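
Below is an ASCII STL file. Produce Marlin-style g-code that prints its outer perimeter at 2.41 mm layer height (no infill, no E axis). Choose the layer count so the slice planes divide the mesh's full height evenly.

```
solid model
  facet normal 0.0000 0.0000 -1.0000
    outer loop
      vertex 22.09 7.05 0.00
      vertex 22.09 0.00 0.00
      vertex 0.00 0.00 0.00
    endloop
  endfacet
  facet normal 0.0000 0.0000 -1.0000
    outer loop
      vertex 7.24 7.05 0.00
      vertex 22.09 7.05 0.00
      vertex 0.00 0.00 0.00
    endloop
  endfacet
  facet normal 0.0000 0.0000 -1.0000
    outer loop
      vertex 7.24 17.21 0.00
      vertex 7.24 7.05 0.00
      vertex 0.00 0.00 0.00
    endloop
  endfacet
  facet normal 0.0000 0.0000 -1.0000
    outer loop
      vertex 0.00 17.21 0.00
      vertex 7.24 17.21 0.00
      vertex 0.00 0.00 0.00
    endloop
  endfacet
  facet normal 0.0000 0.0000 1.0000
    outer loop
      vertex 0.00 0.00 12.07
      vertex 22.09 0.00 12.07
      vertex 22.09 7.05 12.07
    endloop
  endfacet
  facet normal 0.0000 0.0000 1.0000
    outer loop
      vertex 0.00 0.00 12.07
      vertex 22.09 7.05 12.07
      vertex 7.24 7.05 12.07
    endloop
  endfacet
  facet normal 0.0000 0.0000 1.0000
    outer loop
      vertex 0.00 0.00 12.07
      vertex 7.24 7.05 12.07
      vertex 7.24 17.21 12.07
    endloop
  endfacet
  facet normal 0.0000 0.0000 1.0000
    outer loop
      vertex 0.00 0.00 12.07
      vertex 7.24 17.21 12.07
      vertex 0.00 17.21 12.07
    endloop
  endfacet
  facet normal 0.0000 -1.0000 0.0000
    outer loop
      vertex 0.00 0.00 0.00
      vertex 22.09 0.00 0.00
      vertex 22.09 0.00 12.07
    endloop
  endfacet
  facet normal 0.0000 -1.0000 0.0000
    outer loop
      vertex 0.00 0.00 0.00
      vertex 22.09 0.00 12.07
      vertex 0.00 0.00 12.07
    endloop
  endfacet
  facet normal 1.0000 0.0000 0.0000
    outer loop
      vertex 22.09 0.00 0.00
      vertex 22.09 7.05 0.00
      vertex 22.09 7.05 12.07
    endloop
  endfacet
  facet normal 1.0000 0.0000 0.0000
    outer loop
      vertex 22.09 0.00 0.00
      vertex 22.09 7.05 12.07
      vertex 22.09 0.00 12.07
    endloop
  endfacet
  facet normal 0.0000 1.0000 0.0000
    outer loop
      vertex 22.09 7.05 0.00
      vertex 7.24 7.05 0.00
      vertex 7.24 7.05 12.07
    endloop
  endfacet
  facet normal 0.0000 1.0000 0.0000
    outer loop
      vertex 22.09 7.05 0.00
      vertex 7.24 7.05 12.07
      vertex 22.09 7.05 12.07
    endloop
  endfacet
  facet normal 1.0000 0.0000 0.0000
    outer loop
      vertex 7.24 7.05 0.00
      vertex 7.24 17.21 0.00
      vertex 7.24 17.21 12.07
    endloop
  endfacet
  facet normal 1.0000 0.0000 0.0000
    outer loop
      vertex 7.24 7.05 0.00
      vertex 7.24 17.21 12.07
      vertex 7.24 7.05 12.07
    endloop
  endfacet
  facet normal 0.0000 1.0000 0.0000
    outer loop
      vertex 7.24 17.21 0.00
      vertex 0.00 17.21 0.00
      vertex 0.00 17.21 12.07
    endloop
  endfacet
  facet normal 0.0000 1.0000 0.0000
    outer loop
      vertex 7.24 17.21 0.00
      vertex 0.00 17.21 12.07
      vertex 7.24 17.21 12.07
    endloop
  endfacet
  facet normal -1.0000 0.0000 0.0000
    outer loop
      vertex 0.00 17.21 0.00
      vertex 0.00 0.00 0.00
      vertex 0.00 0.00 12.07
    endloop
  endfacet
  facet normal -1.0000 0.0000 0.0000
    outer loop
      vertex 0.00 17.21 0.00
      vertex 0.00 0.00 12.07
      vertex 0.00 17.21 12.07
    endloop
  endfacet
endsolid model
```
; perimeter-only toolpath
G21 ; units = mm
G90 ; absolute positioning
G28 ; home
; layer 1
G0 Z2.41
G0 X0.00 Y0.00
G1 X22.09 Y0.00
G1 X22.09 Y7.05
G1 X7.24 Y7.05
G1 X7.24 Y17.21
G1 X0.00 Y17.21
G1 X0.00 Y0.00
; layer 2
G0 Z4.83
G0 X0.00 Y0.00
G1 X22.09 Y0.00
G1 X22.09 Y7.05
G1 X7.24 Y7.05
G1 X7.24 Y17.21
G1 X0.00 Y17.21
G1 X0.00 Y0.00
; layer 3
G0 Z7.24
G0 X0.00 Y0.00
G1 X22.09 Y0.00
G1 X22.09 Y7.05
G1 X7.24 Y7.05
G1 X7.24 Y17.21
G1 X0.00 Y17.21
G1 X0.00 Y0.00
; layer 4
G0 Z9.66
G0 X0.00 Y0.00
G1 X22.09 Y0.00
G1 X22.09 Y7.05
G1 X7.24 Y7.05
G1 X7.24 Y17.21
G1 X0.00 Y17.21
G1 X0.00 Y0.00
; layer 5
G0 Z12.07
G0 X0.00 Y0.00
G1 X22.09 Y0.00
G1 X22.09 Y7.05
G1 X7.24 Y7.05
G1 X7.24 Y17.21
G1 X0.00 Y17.21
G1 X0.00 Y0.00
M2 ; end

The solid is an L-shaped prism: outer 22.1 × 17.2 mm, arm thicknesses ≈ 7.05 mm (horizontal) and 7.24 mm (vertical), extruded 12.1 mm in z. Slicing at Δz = 2.41 mm — 5 equal slices spanning the solid's height, so layer i sits at z = i·h/5 — gives 5 non-empty perimeters. Each is a 6-segment closed polygon; G0 lifts to the layer z and rapids to the start vertex, then G1 traces the edges.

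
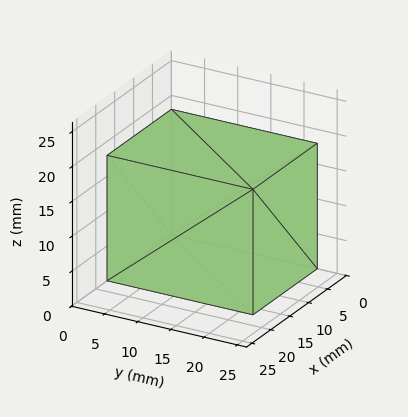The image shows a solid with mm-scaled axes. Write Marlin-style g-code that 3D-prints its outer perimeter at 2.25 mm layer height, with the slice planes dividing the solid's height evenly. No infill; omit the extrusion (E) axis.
Reading the render: the shape is a rectangular box, roughly 17 × 22 mm footprint and 18 mm tall (dimensions read to the nearest mm from the axis ticks). For the g-code, the solid's height is divided into equal slices at the stated Δz and each level perimeter traced with G1 moves after a G0 lift.

; perimeter-only toolpath
G21 ; units = mm
G90 ; absolute positioning
G28 ; home
; layer 1
G0 Z2.25
G0 X0.00 Y0.00
G1 X17.00 Y0.00
G1 X17.00 Y22.00
G1 X0.00 Y22.00
G1 X0.00 Y0.00
; layer 2
G0 Z4.50
G0 X0.00 Y0.00
G1 X17.00 Y0.00
G1 X17.00 Y22.00
G1 X0.00 Y22.00
G1 X0.00 Y0.00
; layer 3
G0 Z6.75
G0 X0.00 Y0.00
G1 X17.00 Y0.00
G1 X17.00 Y22.00
G1 X0.00 Y22.00
G1 X0.00 Y0.00
; layer 4
G0 Z9.00
G0 X0.00 Y0.00
G1 X17.00 Y0.00
G1 X17.00 Y22.00
G1 X0.00 Y22.00
G1 X0.00 Y0.00
; layer 5
G0 Z11.25
G0 X0.00 Y0.00
G1 X17.00 Y0.00
G1 X17.00 Y22.00
G1 X0.00 Y22.00
G1 X0.00 Y0.00
; layer 6
G0 Z13.50
G0 X0.00 Y0.00
G1 X17.00 Y0.00
G1 X17.00 Y22.00
G1 X0.00 Y22.00
G1 X0.00 Y0.00
; layer 7
G0 Z15.75
G0 X0.00 Y0.00
G1 X17.00 Y0.00
G1 X17.00 Y22.00
G1 X0.00 Y22.00
G1 X0.00 Y0.00
; layer 8
G0 Z18.00
G0 X0.00 Y0.00
G1 X17.00 Y0.00
G1 X17.00 Y22.00
G1 X0.00 Y22.00
G1 X0.00 Y0.00
M2 ; end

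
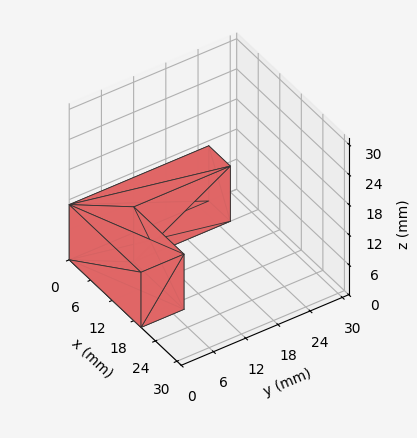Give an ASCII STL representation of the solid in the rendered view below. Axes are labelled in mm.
Reading the render: the shape is an L-shaped prism: outer 20 × 26 mm, arm thicknesses ≈ 8 mm (horizontal) and 6 mm (vertical), extruded 11 mm in z (dimensions read to the nearest mm from the axis ticks). For the STL, each face is triangulated and given an outward normal.

solid part
  facet normal 0.0000 0.0000 -1.0000
    outer loop
      vertex 20.0 8.0 0.0
      vertex 20.0 0.0 0.0
      vertex 0.0 0.0 0.0
    endloop
  endfacet
  facet normal 0.0000 0.0000 -1.0000
    outer loop
      vertex 6.0 8.0 0.0
      vertex 20.0 8.0 0.0
      vertex 0.0 0.0 0.0
    endloop
  endfacet
  facet normal 0.0000 0.0000 -1.0000
    outer loop
      vertex 6.0 26.0 0.0
      vertex 6.0 8.0 0.0
      vertex 0.0 0.0 0.0
    endloop
  endfacet
  facet normal 0.0000 0.0000 -1.0000
    outer loop
      vertex 0.0 26.0 0.0
      vertex 6.0 26.0 0.0
      vertex 0.0 0.0 0.0
    endloop
  endfacet
  facet normal 0.0000 0.0000 1.0000
    outer loop
      vertex 0.0 0.0 11.0
      vertex 20.0 0.0 11.0
      vertex 20.0 8.0 11.0
    endloop
  endfacet
  facet normal 0.0000 0.0000 1.0000
    outer loop
      vertex 0.0 0.0 11.0
      vertex 20.0 8.0 11.0
      vertex 6.0 8.0 11.0
    endloop
  endfacet
  facet normal 0.0000 0.0000 1.0000
    outer loop
      vertex 0.0 0.0 11.0
      vertex 6.0 8.0 11.0
      vertex 6.0 26.0 11.0
    endloop
  endfacet
  facet normal 0.0000 0.0000 1.0000
    outer loop
      vertex 0.0 0.0 11.0
      vertex 6.0 26.0 11.0
      vertex 0.0 26.0 11.0
    endloop
  endfacet
  facet normal 0.0000 -1.0000 0.0000
    outer loop
      vertex 0.0 0.0 0.0
      vertex 20.0 0.0 0.0
      vertex 20.0 0.0 11.0
    endloop
  endfacet
  facet normal 0.0000 -1.0000 0.0000
    outer loop
      vertex 0.0 0.0 0.0
      vertex 20.0 0.0 11.0
      vertex 0.0 0.0 11.0
    endloop
  endfacet
  facet normal 1.0000 0.0000 0.0000
    outer loop
      vertex 20.0 0.0 0.0
      vertex 20.0 8.0 0.0
      vertex 20.0 8.0 11.0
    endloop
  endfacet
  facet normal 1.0000 0.0000 0.0000
    outer loop
      vertex 20.0 0.0 0.0
      vertex 20.0 8.0 11.0
      vertex 20.0 0.0 11.0
    endloop
  endfacet
  facet normal 0.0000 1.0000 0.0000
    outer loop
      vertex 20.0 8.0 0.0
      vertex 6.0 8.0 0.0
      vertex 6.0 8.0 11.0
    endloop
  endfacet
  facet normal 0.0000 1.0000 0.0000
    outer loop
      vertex 20.0 8.0 0.0
      vertex 6.0 8.0 11.0
      vertex 20.0 8.0 11.0
    endloop
  endfacet
  facet normal 1.0000 0.0000 0.0000
    outer loop
      vertex 6.0 8.0 0.0
      vertex 6.0 26.0 0.0
      vertex 6.0 26.0 11.0
    endloop
  endfacet
  facet normal 1.0000 0.0000 0.0000
    outer loop
      vertex 6.0 8.0 0.0
      vertex 6.0 26.0 11.0
      vertex 6.0 8.0 11.0
    endloop
  endfacet
  facet normal 0.0000 1.0000 0.0000
    outer loop
      vertex 6.0 26.0 0.0
      vertex 0.0 26.0 0.0
      vertex 0.0 26.0 11.0
    endloop
  endfacet
  facet normal 0.0000 1.0000 0.0000
    outer loop
      vertex 6.0 26.0 0.0
      vertex 0.0 26.0 11.0
      vertex 6.0 26.0 11.0
    endloop
  endfacet
  facet normal -1.0000 0.0000 0.0000
    outer loop
      vertex 0.0 26.0 0.0
      vertex 0.0 0.0 0.0
      vertex 0.0 0.0 11.0
    endloop
  endfacet
  facet normal -1.0000 0.0000 0.0000
    outer loop
      vertex 0.0 26.0 0.0
      vertex 0.0 0.0 11.0
      vertex 0.0 26.0 11.0
    endloop
  endfacet
endsolid part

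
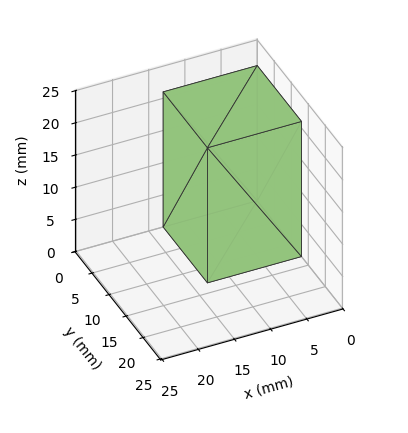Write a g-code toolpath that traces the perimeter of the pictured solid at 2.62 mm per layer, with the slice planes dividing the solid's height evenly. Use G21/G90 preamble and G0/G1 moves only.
Reading the render: the shape is a rectangular box, roughly 13 × 13 mm footprint and 21 mm tall (dimensions read to the nearest mm from the axis ticks). For the g-code, the solid's height is divided into equal slices at the stated Δz and each level perimeter traced with G1 moves after a G0 lift.

; perimeter-only toolpath
G21 ; units = mm
G90 ; absolute positioning
G28 ; home
; layer 1
G0 Z2.62
G0 X0.00 Y0.00
G1 X13.00 Y0.00
G1 X13.00 Y13.00
G1 X0.00 Y13.00
G1 X0.00 Y0.00
; layer 2
G0 Z5.25
G0 X0.00 Y0.00
G1 X13.00 Y0.00
G1 X13.00 Y13.00
G1 X0.00 Y13.00
G1 X0.00 Y0.00
; layer 3
G0 Z7.88
G0 X0.00 Y0.00
G1 X13.00 Y0.00
G1 X13.00 Y13.00
G1 X0.00 Y13.00
G1 X0.00 Y0.00
; layer 4
G0 Z10.50
G0 X0.00 Y0.00
G1 X13.00 Y0.00
G1 X13.00 Y13.00
G1 X0.00 Y13.00
G1 X0.00 Y0.00
; layer 5
G0 Z13.12
G0 X0.00 Y0.00
G1 X13.00 Y0.00
G1 X13.00 Y13.00
G1 X0.00 Y13.00
G1 X0.00 Y0.00
; layer 6
G0 Z15.75
G0 X0.00 Y0.00
G1 X13.00 Y0.00
G1 X13.00 Y13.00
G1 X0.00 Y13.00
G1 X0.00 Y0.00
; layer 7
G0 Z18.38
G0 X0.00 Y0.00
G1 X13.00 Y0.00
G1 X13.00 Y13.00
G1 X0.00 Y13.00
G1 X0.00 Y0.00
; layer 8
G0 Z21.00
G0 X0.00 Y0.00
G1 X13.00 Y0.00
G1 X13.00 Y13.00
G1 X0.00 Y13.00
G1 X0.00 Y0.00
M2 ; end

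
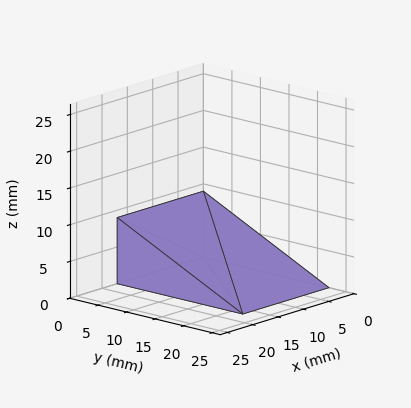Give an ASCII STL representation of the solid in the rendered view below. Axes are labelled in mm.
Reading the render: the shape is a wedge (ramp): 17 × 22 mm base, rising to 9 mm along the y=0 edge and sloping linearly to z=0 at y=22 (dimensions read to the nearest mm from the axis ticks). For the STL, each face is triangulated and given an outward normal.

solid part
  facet normal 0.0000 0.0000 -1.0000
    outer loop
      vertex 17.00 22.00 0.00
      vertex 17.00 0.00 0.00
      vertex 0.00 0.00 0.00
    endloop
  endfacet
  facet normal 0.0000 0.0000 -1.0000
    outer loop
      vertex 0.00 22.00 0.00
      vertex 17.00 22.00 0.00
      vertex 0.00 0.00 0.00
    endloop
  endfacet
  facet normal 0.0000 -1.0000 0.0000
    outer loop
      vertex 0.00 0.00 0.00
      vertex 17.00 0.00 0.00
      vertex 17.00 0.00 9.00
    endloop
  endfacet
  facet normal 0.0000 -1.0000 0.0000
    outer loop
      vertex 0.00 0.00 0.00
      vertex 17.00 0.00 9.00
      vertex 0.00 0.00 9.00
    endloop
  endfacet
  facet normal 0.0000 0.3786 0.9255
    outer loop
      vertex 0.00 0.00 9.00
      vertex 17.00 0.00 9.00
      vertex 17.00 22.00 0.00
    endloop
  endfacet
  facet normal 0.0000 0.3786 0.9255
    outer loop
      vertex 0.00 0.00 9.00
      vertex 17.00 22.00 0.00
      vertex 0.00 22.00 0.00
    endloop
  endfacet
  facet normal -1.0000 0.0000 0.0000
    outer loop
      vertex 0.00 0.00 9.00
      vertex 0.00 22.00 0.00
      vertex 0.00 0.00 0.00
    endloop
  endfacet
  facet normal 1.0000 0.0000 0.0000
    outer loop
      vertex 17.00 0.00 0.00
      vertex 17.00 22.00 0.00
      vertex 17.00 0.00 9.00
    endloop
  endfacet
endsolid part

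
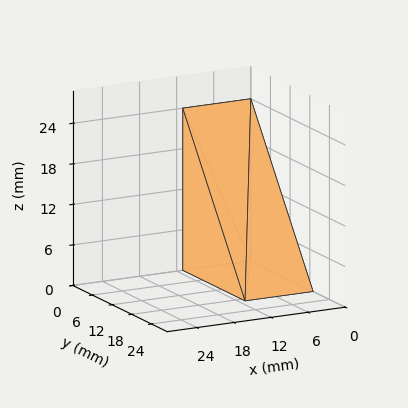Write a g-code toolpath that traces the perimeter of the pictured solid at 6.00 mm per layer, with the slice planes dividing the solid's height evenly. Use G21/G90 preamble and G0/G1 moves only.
Reading the render: the shape is a wedge (ramp): 11 × 19 mm base, rising to 24 mm along the y=0 edge and sloping linearly to z=0 at y=19 (dimensions read to the nearest mm from the axis ticks). For the g-code, the solid's height is divided into equal slices at the stated Δz and each level perimeter traced with G1 moves after a G0 lift.

; perimeter-only toolpath
G21 ; units = mm
G90 ; absolute positioning
G28 ; home
; layer 1
G0 Z6.00
G0 X0.00 Y0.00
G1 X11.00 Y0.00
G1 X11.00 Y14.25
G1 X0.00 Y14.25
G1 X0.00 Y0.00
; layer 2
G0 Z12.00
G0 X0.00 Y0.00
G1 X11.00 Y0.00
G1 X11.00 Y9.50
G1 X0.00 Y9.50
G1 X0.00 Y0.00
; layer 3
G0 Z18.00
G0 X0.00 Y0.00
G1 X11.00 Y0.00
G1 X11.00 Y4.75
G1 X0.00 Y4.75
G1 X0.00 Y0.00
M2 ; end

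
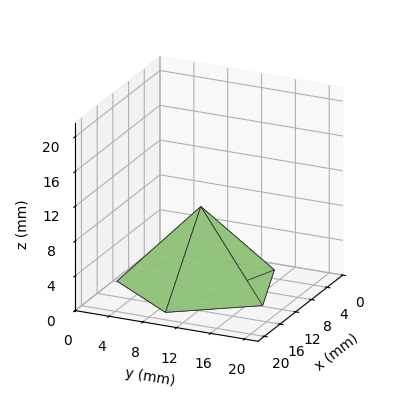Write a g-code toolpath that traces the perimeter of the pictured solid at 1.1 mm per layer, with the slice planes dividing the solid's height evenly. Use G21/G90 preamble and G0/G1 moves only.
Reading the render: the shape is a regular 5-sided pyramid, base circumscribed radius ≈ 9 mm, apex at z ≈ 9 mm (dimensions read to the nearest mm from the axis ticks). For the g-code, the solid's height is divided into equal slices at the stated Δz and each level perimeter traced with G1 moves after a G0 lift.

; perimeter-only toolpath
G21 ; units = mm
G90 ; absolute positioning
G28 ; home
; layer 1
G0 Z1.1
G0 X16.9 Y9.0
G1 X11.5 Y16.5
G1 X2.6 Y13.6
G1 X2.6 Y4.4
G1 X11.5 Y1.5
G1 X16.9 Y9.0
; layer 2
G0 Z2.2
G0 X15.8 Y9.0
G1 X11.1 Y15.5
G1 X3.5 Y13.0
G1 X3.5 Y5.0
G1 X11.1 Y2.5
G1 X15.8 Y9.0
; layer 3
G0 Z3.4
G0 X14.6 Y9.0
G1 X10.8 Y14.4
G1 X4.4 Y12.3
G1 X4.4 Y5.7
G1 X10.8 Y3.6
G1 X14.6 Y9.0
; layer 4
G0 Z4.5
G0 X13.5 Y9.0
G1 X10.4 Y13.3
G1 X5.3 Y11.7
G1 X5.3 Y6.3
G1 X10.4 Y4.7
G1 X13.5 Y9.0
; layer 5
G0 Z5.6
G0 X12.4 Y9.0
G1 X10.1 Y12.2
G1 X6.3 Y11.0
G1 X6.3 Y7.0
G1 X10.1 Y5.8
G1 X12.4 Y9.0
; layer 6
G0 Z6.8
G0 X11.2 Y9.0
G1 X9.7 Y11.2
G1 X7.2 Y10.3
G1 X7.2 Y7.7
G1 X9.7 Y6.8
G1 X11.2 Y9.0
; layer 7
G0 Z7.9
G0 X10.1 Y9.0
G1 X9.3 Y10.1
G1 X8.1 Y9.7
G1 X8.1 Y8.3
G1 X9.3 Y7.9
G1 X10.1 Y9.0
M2 ; end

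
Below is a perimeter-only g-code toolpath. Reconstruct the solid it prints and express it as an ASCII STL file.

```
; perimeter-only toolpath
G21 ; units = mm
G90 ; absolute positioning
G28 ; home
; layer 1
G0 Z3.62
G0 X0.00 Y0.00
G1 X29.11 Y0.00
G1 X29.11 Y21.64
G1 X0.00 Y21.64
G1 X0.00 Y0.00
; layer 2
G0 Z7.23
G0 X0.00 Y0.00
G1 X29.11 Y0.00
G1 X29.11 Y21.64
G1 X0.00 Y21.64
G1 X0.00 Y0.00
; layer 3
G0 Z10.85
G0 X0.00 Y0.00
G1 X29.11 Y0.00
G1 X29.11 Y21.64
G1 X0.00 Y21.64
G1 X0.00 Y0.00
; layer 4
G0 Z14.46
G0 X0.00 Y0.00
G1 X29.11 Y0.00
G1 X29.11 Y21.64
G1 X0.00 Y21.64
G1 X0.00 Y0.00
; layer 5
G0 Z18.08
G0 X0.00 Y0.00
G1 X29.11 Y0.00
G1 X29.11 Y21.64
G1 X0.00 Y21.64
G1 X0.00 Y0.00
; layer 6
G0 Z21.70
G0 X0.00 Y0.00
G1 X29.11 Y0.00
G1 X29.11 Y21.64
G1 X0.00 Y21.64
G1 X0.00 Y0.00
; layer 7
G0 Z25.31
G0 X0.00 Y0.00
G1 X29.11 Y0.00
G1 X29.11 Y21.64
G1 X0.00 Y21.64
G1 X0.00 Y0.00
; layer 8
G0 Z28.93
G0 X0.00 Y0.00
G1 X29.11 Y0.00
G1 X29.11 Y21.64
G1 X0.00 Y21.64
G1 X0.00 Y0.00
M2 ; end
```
solid part
  facet normal 0.0000 0.0000 -1.0000
    outer loop
      vertex 29.11 21.64 0.00
      vertex 29.11 0.00 0.00
      vertex 0.00 0.00 0.00
    endloop
  endfacet
  facet normal 0.0000 0.0000 -1.0000
    outer loop
      vertex 0.00 21.64 0.00
      vertex 29.11 21.64 0.00
      vertex 0.00 0.00 0.00
    endloop
  endfacet
  facet normal 0.0000 0.0000 1.0000
    outer loop
      vertex 0.00 0.00 28.93
      vertex 29.11 0.00 28.93
      vertex 29.11 21.64 28.93
    endloop
  endfacet
  facet normal 0.0000 0.0000 1.0000
    outer loop
      vertex 0.00 0.00 28.93
      vertex 29.11 21.64 28.93
      vertex 0.00 21.64 28.93
    endloop
  endfacet
  facet normal 0.0000 -1.0000 0.0000
    outer loop
      vertex 0.00 0.00 0.00
      vertex 29.11 0.00 0.00
      vertex 29.11 0.00 28.93
    endloop
  endfacet
  facet normal 0.0000 -1.0000 0.0000
    outer loop
      vertex 0.00 0.00 0.00
      vertex 29.11 0.00 28.93
      vertex 0.00 0.00 28.93
    endloop
  endfacet
  facet normal 0.0000 1.0000 0.0000
    outer loop
      vertex 29.11 21.64 28.93
      vertex 29.11 21.64 0.00
      vertex 0.00 21.64 0.00
    endloop
  endfacet
  facet normal 0.0000 1.0000 0.0000
    outer loop
      vertex 0.00 21.64 28.93
      vertex 29.11 21.64 28.93
      vertex 0.00 21.64 0.00
    endloop
  endfacet
  facet normal -1.0000 0.0000 0.0000
    outer loop
      vertex 0.00 21.64 28.93
      vertex 0.00 21.64 0.00
      vertex 0.00 0.00 0.00
    endloop
  endfacet
  facet normal -1.0000 0.0000 0.0000
    outer loop
      vertex 0.00 0.00 28.93
      vertex 0.00 21.64 28.93
      vertex 0.00 0.00 0.00
    endloop
  endfacet
  facet normal 1.0000 0.0000 0.0000
    outer loop
      vertex 29.11 0.00 0.00
      vertex 29.11 21.64 0.00
      vertex 29.11 21.64 28.93
    endloop
  endfacet
  facet normal 1.0000 0.0000 0.0000
    outer loop
      vertex 29.11 0.00 0.00
      vertex 29.11 21.64 28.93
      vertex 29.11 0.00 28.93
    endloop
  endfacet
endsolid part

The G0 Z moves step by Δz≈3.62 mm. Every layer's G1 loop is the same polygon, so the solid is a straight extrusion of it from z=0 to z≈28.9. Closing with flat bottom and top caps and triangulating gives 12 facets — a rectangular box, roughly 29.1 × 21.6 mm footprint and 28.9 mm tall.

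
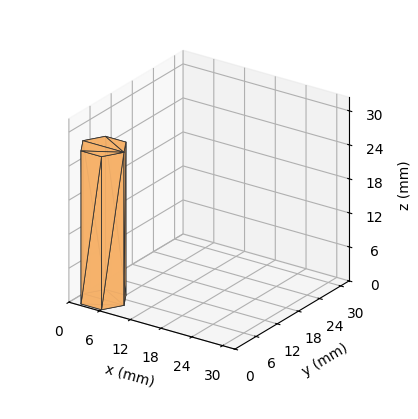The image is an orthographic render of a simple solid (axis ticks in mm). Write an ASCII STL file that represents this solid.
Reading the render: the shape is a regular 6-sided prism (a cylinder approximated with 6 flat sides), circumscribed radius ≈ 4 mm, height ≈ 27 mm (dimensions read to the nearest mm from the axis ticks). For the STL, each face is triangulated and given an outward normal.

solid part
  facet normal 0.0000 0.0000 -1.0000
    outer loop
      vertex 2.00 7.46 0.00
      vertex 6.00 7.46 0.00
      vertex 8.00 4.00 0.00
    endloop
  endfacet
  facet normal 0.0000 0.0000 -1.0000
    outer loop
      vertex 0.00 4.00 0.00
      vertex 2.00 7.46 0.00
      vertex 8.00 4.00 0.00
    endloop
  endfacet
  facet normal 0.0000 0.0000 -1.0000
    outer loop
      vertex 2.00 0.54 0.00
      vertex 0.00 4.00 0.00
      vertex 8.00 4.00 0.00
    endloop
  endfacet
  facet normal 0.0000 0.0000 -1.0000
    outer loop
      vertex 6.00 0.54 0.00
      vertex 2.00 0.54 0.00
      vertex 8.00 4.00 0.00
    endloop
  endfacet
  facet normal 0.0000 0.0000 1.0000
    outer loop
      vertex 8.00 4.00 27.00
      vertex 6.00 7.46 27.00
      vertex 2.00 7.46 27.00
    endloop
  endfacet
  facet normal 0.0000 0.0000 1.0000
    outer loop
      vertex 8.00 4.00 27.00
      vertex 2.00 7.46 27.00
      vertex 0.00 4.00 27.00
    endloop
  endfacet
  facet normal 0.0000 0.0000 1.0000
    outer loop
      vertex 8.00 4.00 27.00
      vertex 0.00 4.00 27.00
      vertex 2.00 0.54 27.00
    endloop
  endfacet
  facet normal 0.0000 0.0000 1.0000
    outer loop
      vertex 8.00 4.00 27.00
      vertex 2.00 0.54 27.00
      vertex 6.00 0.54 27.00
    endloop
  endfacet
  facet normal 0.8658 0.5004 0.0000
    outer loop
      vertex 8.00 4.00 0.00
      vertex 6.00 7.46 0.00
      vertex 6.00 7.46 27.00
    endloop
  endfacet
  facet normal 0.8658 0.5004 0.0000
    outer loop
      vertex 8.00 4.00 0.00
      vertex 6.00 7.46 27.00
      vertex 8.00 4.00 27.00
    endloop
  endfacet
  facet normal 0.0000 1.0000 0.0000
    outer loop
      vertex 6.00 7.46 0.00
      vertex 2.00 7.46 0.00
      vertex 2.00 7.46 27.00
    endloop
  endfacet
  facet normal 0.0000 1.0000 0.0000
    outer loop
      vertex 6.00 7.46 0.00
      vertex 2.00 7.46 27.00
      vertex 6.00 7.46 27.00
    endloop
  endfacet
  facet normal -0.8658 0.5004 0.0000
    outer loop
      vertex 2.00 7.46 0.00
      vertex 0.00 4.00 0.00
      vertex 0.00 4.00 27.00
    endloop
  endfacet
  facet normal -0.8658 0.5004 0.0000
    outer loop
      vertex 2.00 7.46 0.00
      vertex 0.00 4.00 27.00
      vertex 2.00 7.46 27.00
    endloop
  endfacet
  facet normal -0.8658 -0.5004 0.0000
    outer loop
      vertex 0.00 4.00 0.00
      vertex 2.00 0.54 0.00
      vertex 2.00 0.54 27.00
    endloop
  endfacet
  facet normal -0.8658 -0.5004 0.0000
    outer loop
      vertex 0.00 4.00 0.00
      vertex 2.00 0.54 27.00
      vertex 0.00 4.00 27.00
    endloop
  endfacet
  facet normal 0.0000 -1.0000 0.0000
    outer loop
      vertex 2.00 0.54 0.00
      vertex 6.00 0.54 0.00
      vertex 6.00 0.54 27.00
    endloop
  endfacet
  facet normal 0.0000 -1.0000 0.0000
    outer loop
      vertex 2.00 0.54 0.00
      vertex 6.00 0.54 27.00
      vertex 2.00 0.54 27.00
    endloop
  endfacet
  facet normal 0.8658 -0.5004 0.0000
    outer loop
      vertex 6.00 0.54 0.00
      vertex 8.00 4.00 0.00
      vertex 8.00 4.00 27.00
    endloop
  endfacet
  facet normal 0.8658 -0.5004 0.0000
    outer loop
      vertex 6.00 0.54 0.00
      vertex 8.00 4.00 27.00
      vertex 6.00 0.54 27.00
    endloop
  endfacet
endsolid part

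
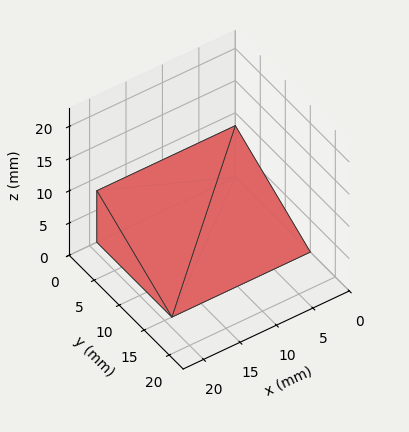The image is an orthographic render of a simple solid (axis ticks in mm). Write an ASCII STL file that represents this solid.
Reading the render: the shape is a wedge (ramp): 19 × 15 mm base, rising to 8 mm along the y=0 edge and sloping linearly to z=0 at y=15 (dimensions read to the nearest mm from the axis ticks). For the STL, each face is triangulated and given an outward normal.

solid part
  facet normal 0.0000 0.0000 -1.0000
    outer loop
      vertex 19.0 15.0 0.0
      vertex 19.0 0.0 0.0
      vertex 0.0 0.0 0.0
    endloop
  endfacet
  facet normal 0.0000 0.0000 -1.0000
    outer loop
      vertex 0.0 15.0 0.0
      vertex 19.0 15.0 0.0
      vertex 0.0 0.0 0.0
    endloop
  endfacet
  facet normal 0.0000 -1.0000 0.0000
    outer loop
      vertex 0.0 0.0 0.0
      vertex 19.0 0.0 0.0
      vertex 19.0 0.0 8.0
    endloop
  endfacet
  facet normal 0.0000 -1.0000 0.0000
    outer loop
      vertex 0.0 0.0 0.0
      vertex 19.0 0.0 8.0
      vertex 0.0 0.0 8.0
    endloop
  endfacet
  facet normal 0.0000 0.4706 0.8824
    outer loop
      vertex 0.0 0.0 8.0
      vertex 19.0 0.0 8.0
      vertex 19.0 15.0 0.0
    endloop
  endfacet
  facet normal 0.0000 0.4706 0.8824
    outer loop
      vertex 0.0 0.0 8.0
      vertex 19.0 15.0 0.0
      vertex 0.0 15.0 0.0
    endloop
  endfacet
  facet normal -1.0000 0.0000 0.0000
    outer loop
      vertex 0.0 0.0 8.0
      vertex 0.0 15.0 0.0
      vertex 0.0 0.0 0.0
    endloop
  endfacet
  facet normal 1.0000 0.0000 0.0000
    outer loop
      vertex 19.0 0.0 0.0
      vertex 19.0 15.0 0.0
      vertex 19.0 0.0 8.0
    endloop
  endfacet
endsolid part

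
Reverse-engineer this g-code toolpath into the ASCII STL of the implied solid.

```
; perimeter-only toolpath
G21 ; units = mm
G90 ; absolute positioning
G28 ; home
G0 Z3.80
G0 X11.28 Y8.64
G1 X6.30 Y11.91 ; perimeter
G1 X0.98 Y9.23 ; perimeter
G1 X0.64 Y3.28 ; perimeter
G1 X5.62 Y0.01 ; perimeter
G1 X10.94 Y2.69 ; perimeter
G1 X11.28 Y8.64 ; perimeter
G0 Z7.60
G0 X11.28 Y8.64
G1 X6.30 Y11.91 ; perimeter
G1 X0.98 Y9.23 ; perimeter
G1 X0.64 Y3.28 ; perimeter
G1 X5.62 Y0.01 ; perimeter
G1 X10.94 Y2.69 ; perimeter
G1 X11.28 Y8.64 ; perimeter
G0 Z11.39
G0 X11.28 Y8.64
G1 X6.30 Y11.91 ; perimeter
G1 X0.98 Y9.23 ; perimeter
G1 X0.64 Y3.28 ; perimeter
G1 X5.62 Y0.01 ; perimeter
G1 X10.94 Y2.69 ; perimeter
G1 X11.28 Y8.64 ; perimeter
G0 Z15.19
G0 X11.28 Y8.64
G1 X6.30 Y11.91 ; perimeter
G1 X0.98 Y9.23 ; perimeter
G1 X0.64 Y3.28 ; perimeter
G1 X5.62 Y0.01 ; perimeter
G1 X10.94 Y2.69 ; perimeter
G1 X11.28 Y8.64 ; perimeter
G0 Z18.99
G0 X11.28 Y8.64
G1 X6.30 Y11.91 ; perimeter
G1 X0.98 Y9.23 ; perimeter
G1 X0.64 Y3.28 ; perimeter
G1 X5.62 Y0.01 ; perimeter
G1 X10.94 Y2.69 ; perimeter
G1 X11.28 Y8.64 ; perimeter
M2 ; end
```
solid part
  facet normal 0.0000 0.0000 -1.0000
    outer loop
      vertex 0.98 9.23 0.00
      vertex 6.30 11.91 0.00
      vertex 11.28 8.64 0.00
    endloop
  endfacet
  facet normal 0.0000 0.0000 -1.0000
    outer loop
      vertex 0.64 3.28 0.00
      vertex 0.98 9.23 0.00
      vertex 11.28 8.64 0.00
    endloop
  endfacet
  facet normal 0.0000 0.0000 -1.0000
    outer loop
      vertex 5.62 0.01 0.00
      vertex 0.64 3.28 0.00
      vertex 11.28 8.64 0.00
    endloop
  endfacet
  facet normal 0.0000 0.0000 -1.0000
    outer loop
      vertex 10.94 2.69 0.00
      vertex 5.62 0.01 0.00
      vertex 11.28 8.64 0.00
    endloop
  endfacet
  facet normal 0.0000 0.0000 1.0000
    outer loop
      vertex 11.28 8.64 18.99
      vertex 6.30 11.91 18.99
      vertex 0.98 9.23 18.99
    endloop
  endfacet
  facet normal 0.0000 0.0000 1.0000
    outer loop
      vertex 11.28 8.64 18.99
      vertex 0.98 9.23 18.99
      vertex 0.64 3.28 18.99
    endloop
  endfacet
  facet normal 0.0000 0.0000 1.0000
    outer loop
      vertex 11.28 8.64 18.99
      vertex 0.64 3.28 18.99
      vertex 5.62 0.01 18.99
    endloop
  endfacet
  facet normal 0.0000 0.0000 1.0000
    outer loop
      vertex 11.28 8.64 18.99
      vertex 5.62 0.01 18.99
      vertex 10.94 2.69 18.99
    endloop
  endfacet
  facet normal 0.5489 0.8359 0.0000
    outer loop
      vertex 11.28 8.64 0.00
      vertex 6.30 11.91 0.00
      vertex 6.30 11.91 18.99
    endloop
  endfacet
  facet normal 0.5489 0.8359 0.0000
    outer loop
      vertex 11.28 8.64 0.00
      vertex 6.30 11.91 18.99
      vertex 11.28 8.64 18.99
    endloop
  endfacet
  facet normal -0.4499 0.8931 0.0000
    outer loop
      vertex 6.30 11.91 0.00
      vertex 0.98 9.23 0.00
      vertex 0.98 9.23 18.99
    endloop
  endfacet
  facet normal -0.4499 0.8931 0.0000
    outer loop
      vertex 6.30 11.91 0.00
      vertex 0.98 9.23 18.99
      vertex 6.30 11.91 18.99
    endloop
  endfacet
  facet normal -0.9984 0.0570 0.0000
    outer loop
      vertex 0.98 9.23 0.00
      vertex 0.64 3.28 0.00
      vertex 0.64 3.28 18.99
    endloop
  endfacet
  facet normal -0.9984 0.0570 0.0000
    outer loop
      vertex 0.98 9.23 0.00
      vertex 0.64 3.28 18.99
      vertex 0.98 9.23 18.99
    endloop
  endfacet
  facet normal -0.5489 -0.8359 0.0000
    outer loop
      vertex 0.64 3.28 0.00
      vertex 5.62 0.01 0.00
      vertex 5.62 0.01 18.99
    endloop
  endfacet
  facet normal -0.5489 -0.8359 0.0000
    outer loop
      vertex 0.64 3.28 0.00
      vertex 5.62 0.01 18.99
      vertex 0.64 3.28 18.99
    endloop
  endfacet
  facet normal 0.4499 -0.8931 0.0000
    outer loop
      vertex 5.62 0.01 0.00
      vertex 10.94 2.69 0.00
      vertex 10.94 2.69 18.99
    endloop
  endfacet
  facet normal 0.4499 -0.8931 0.0000
    outer loop
      vertex 5.62 0.01 0.00
      vertex 10.94 2.69 18.99
      vertex 5.62 0.01 18.99
    endloop
  endfacet
  facet normal 0.9984 -0.0570 0.0000
    outer loop
      vertex 10.94 2.69 0.00
      vertex 11.28 8.64 0.00
      vertex 11.28 8.64 18.99
    endloop
  endfacet
  facet normal 0.9984 -0.0570 0.0000
    outer loop
      vertex 10.94 2.69 0.00
      vertex 11.28 8.64 18.99
      vertex 10.94 2.69 18.99
    endloop
  endfacet
endsolid part

The G0 Z moves step by Δz≈3.80 mm. Every layer's G1 loop is the same polygon, so the solid is a straight extrusion of it from z=0 to z≈19. Closing with flat bottom and top caps and triangulating gives 20 facets — a regular 6-sided prism (a cylinder approximated with 6 flat sides), circumscribed radius ≈ 5.96 mm, height ≈ 19 mm.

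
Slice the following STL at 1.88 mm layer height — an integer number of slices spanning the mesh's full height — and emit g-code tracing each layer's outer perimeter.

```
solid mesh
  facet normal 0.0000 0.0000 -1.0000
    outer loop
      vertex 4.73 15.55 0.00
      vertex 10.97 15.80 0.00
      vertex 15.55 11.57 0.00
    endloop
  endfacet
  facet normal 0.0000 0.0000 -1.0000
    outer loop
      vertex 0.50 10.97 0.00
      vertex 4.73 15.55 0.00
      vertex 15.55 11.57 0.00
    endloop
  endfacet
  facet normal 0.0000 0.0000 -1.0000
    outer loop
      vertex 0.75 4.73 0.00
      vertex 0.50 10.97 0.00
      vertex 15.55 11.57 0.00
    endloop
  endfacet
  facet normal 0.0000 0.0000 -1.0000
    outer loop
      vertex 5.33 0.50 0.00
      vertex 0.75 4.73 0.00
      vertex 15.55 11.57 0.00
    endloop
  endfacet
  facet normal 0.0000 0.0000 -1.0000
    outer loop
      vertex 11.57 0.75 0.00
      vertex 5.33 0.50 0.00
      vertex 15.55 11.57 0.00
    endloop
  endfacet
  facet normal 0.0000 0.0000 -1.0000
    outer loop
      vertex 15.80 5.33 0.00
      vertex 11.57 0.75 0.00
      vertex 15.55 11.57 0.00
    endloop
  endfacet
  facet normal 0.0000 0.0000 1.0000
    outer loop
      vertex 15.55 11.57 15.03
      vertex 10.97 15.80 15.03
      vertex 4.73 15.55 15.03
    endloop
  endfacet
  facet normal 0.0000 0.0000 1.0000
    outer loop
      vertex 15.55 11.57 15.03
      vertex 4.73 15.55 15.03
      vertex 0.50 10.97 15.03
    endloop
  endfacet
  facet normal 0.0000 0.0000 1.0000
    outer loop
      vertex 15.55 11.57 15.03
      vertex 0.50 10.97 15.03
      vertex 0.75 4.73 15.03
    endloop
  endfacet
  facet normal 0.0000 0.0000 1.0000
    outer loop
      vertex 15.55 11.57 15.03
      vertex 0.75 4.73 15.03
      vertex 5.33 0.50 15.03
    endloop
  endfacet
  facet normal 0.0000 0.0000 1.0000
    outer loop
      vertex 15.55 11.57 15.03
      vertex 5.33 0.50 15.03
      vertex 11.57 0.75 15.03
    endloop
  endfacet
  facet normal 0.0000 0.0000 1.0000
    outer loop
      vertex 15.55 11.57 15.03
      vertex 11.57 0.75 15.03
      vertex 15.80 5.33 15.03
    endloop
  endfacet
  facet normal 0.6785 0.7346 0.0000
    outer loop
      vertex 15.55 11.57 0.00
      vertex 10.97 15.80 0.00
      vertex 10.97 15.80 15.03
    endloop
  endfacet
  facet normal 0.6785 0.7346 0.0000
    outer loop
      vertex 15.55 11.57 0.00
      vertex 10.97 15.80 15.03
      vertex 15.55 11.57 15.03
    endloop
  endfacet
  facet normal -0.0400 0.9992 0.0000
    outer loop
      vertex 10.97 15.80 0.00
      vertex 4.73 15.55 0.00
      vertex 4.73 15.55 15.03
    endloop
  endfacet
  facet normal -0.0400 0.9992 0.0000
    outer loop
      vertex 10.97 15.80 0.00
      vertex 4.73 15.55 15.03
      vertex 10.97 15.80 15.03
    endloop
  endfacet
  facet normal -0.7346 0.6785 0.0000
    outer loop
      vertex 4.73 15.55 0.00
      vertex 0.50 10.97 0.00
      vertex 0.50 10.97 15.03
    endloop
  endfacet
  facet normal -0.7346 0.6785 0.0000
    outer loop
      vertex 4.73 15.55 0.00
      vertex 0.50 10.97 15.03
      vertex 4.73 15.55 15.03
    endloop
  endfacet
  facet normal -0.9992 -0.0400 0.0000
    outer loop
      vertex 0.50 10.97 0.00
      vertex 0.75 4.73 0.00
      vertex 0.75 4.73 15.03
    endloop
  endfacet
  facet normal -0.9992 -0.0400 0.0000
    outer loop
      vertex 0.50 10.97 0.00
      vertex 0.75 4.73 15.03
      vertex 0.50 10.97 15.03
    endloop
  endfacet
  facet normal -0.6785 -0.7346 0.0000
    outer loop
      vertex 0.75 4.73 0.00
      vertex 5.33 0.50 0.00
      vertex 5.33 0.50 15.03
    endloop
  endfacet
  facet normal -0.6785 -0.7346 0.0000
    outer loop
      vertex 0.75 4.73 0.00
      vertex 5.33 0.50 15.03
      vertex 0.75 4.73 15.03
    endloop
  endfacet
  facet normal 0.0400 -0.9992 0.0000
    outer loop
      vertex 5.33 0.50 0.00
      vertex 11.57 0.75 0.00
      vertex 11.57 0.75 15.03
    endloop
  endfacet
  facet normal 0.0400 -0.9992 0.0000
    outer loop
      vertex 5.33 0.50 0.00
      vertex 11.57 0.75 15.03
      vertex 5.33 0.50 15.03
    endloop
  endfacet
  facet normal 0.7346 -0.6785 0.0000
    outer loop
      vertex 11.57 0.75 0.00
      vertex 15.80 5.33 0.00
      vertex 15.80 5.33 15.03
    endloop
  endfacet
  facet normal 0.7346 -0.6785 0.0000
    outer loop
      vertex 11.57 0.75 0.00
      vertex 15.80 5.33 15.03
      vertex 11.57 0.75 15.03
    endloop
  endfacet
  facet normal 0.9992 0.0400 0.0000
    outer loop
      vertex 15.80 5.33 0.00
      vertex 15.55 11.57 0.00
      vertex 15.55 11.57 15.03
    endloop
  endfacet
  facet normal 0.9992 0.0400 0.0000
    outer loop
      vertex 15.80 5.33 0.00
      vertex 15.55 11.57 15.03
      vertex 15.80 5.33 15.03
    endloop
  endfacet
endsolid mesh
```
; perimeter-only toolpath
G21 ; units = mm
G90 ; absolute positioning
G28 ; home
; layer 1
G0 Z1.88
G0 X15.55 Y11.57
G1 X10.97 Y15.80
G1 X4.73 Y15.55
G1 X0.50 Y10.97
G1 X0.75 Y4.73
G1 X5.33 Y0.50
G1 X11.57 Y0.75
G1 X15.80 Y5.33
G1 X15.55 Y11.57
; layer 2
G0 Z3.76
G0 X15.55 Y11.57
G1 X10.97 Y15.80
G1 X4.73 Y15.55
G1 X0.50 Y10.97
G1 X0.75 Y4.73
G1 X5.33 Y0.50
G1 X11.57 Y0.75
G1 X15.80 Y5.33
G1 X15.55 Y11.57
; layer 3
G0 Z5.64
G0 X15.55 Y11.57
G1 X10.97 Y15.80
G1 X4.73 Y15.55
G1 X0.50 Y10.97
G1 X0.75 Y4.73
G1 X5.33 Y0.50
G1 X11.57 Y0.75
G1 X15.80 Y5.33
G1 X15.55 Y11.57
; layer 4
G0 Z7.51
G0 X15.55 Y11.57
G1 X10.97 Y15.80
G1 X4.73 Y15.55
G1 X0.50 Y10.97
G1 X0.75 Y4.73
G1 X5.33 Y0.50
G1 X11.57 Y0.75
G1 X15.80 Y5.33
G1 X15.55 Y11.57
; layer 5
G0 Z9.39
G0 X15.55 Y11.57
G1 X10.97 Y15.80
G1 X4.73 Y15.55
G1 X0.50 Y10.97
G1 X0.75 Y4.73
G1 X5.33 Y0.50
G1 X11.57 Y0.75
G1 X15.80 Y5.33
G1 X15.55 Y11.57
; layer 6
G0 Z11.27
G0 X15.55 Y11.57
G1 X10.97 Y15.80
G1 X4.73 Y15.55
G1 X0.50 Y10.97
G1 X0.75 Y4.73
G1 X5.33 Y0.50
G1 X11.57 Y0.75
G1 X15.80 Y5.33
G1 X15.55 Y11.57
; layer 7
G0 Z13.15
G0 X15.55 Y11.57
G1 X10.97 Y15.80
G1 X4.73 Y15.55
G1 X0.50 Y10.97
G1 X0.75 Y4.73
G1 X5.33 Y0.50
G1 X11.57 Y0.75
G1 X15.80 Y5.33
G1 X15.55 Y11.57
; layer 8
G0 Z15.03
G0 X15.55 Y11.57
G1 X10.97 Y15.80
G1 X4.73 Y15.55
G1 X0.50 Y10.97
G1 X0.75 Y4.73
G1 X5.33 Y0.50
G1 X11.57 Y0.75
G1 X15.80 Y5.33
G1 X15.55 Y11.57
M2 ; end

The solid is a regular 8-sided prism (a cylinder approximated with 8 flat sides), circumscribed radius ≈ 8.15 mm, height ≈ 15 mm. Slicing at Δz = 1.88 mm — 8 equal slices spanning the solid's height, so layer i sits at z = i·h/8 — gives 8 non-empty perimeters. Each is a 8-segment closed polygon; G0 lifts to the layer z and rapids to the start vertex, then G1 traces the edges.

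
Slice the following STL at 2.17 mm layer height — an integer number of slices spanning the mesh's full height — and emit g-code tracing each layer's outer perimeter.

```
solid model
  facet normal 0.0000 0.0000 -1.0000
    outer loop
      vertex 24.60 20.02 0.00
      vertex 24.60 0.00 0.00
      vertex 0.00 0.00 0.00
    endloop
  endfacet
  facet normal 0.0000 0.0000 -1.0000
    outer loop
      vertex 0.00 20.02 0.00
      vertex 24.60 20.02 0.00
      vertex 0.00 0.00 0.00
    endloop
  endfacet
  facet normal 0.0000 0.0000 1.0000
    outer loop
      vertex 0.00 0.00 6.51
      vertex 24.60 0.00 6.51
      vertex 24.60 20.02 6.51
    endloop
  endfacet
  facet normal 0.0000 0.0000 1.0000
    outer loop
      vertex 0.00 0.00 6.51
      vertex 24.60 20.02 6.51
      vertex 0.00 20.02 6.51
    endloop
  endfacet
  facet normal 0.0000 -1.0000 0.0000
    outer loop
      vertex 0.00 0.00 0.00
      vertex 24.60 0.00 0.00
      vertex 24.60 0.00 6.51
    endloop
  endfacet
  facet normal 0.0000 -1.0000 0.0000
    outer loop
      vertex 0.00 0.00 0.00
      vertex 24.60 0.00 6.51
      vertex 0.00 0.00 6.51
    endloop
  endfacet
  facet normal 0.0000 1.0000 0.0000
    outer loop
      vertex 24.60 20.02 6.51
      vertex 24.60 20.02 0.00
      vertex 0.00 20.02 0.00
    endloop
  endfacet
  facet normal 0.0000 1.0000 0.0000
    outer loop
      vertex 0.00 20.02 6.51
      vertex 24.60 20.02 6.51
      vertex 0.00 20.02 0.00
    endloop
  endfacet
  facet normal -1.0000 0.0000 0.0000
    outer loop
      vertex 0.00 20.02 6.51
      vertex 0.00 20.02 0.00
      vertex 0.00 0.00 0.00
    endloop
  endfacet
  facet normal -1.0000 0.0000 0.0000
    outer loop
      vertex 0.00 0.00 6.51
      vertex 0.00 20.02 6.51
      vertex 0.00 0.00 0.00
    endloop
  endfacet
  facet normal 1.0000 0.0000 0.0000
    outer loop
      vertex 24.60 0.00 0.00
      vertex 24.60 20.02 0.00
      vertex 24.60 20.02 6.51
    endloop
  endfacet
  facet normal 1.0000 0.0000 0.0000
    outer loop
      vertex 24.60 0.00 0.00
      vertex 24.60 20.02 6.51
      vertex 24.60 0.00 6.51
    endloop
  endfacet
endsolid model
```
; perimeter-only toolpath
G21 ; units = mm
G90 ; absolute positioning
G28 ; home
; layer 1
G0 Z2.17
G0 X0.00 Y0.00
G1 X24.60 Y0.00
G1 X24.60 Y20.02
G1 X0.00 Y20.02
G1 X0.00 Y0.00
; layer 2
G0 Z4.34
G0 X0.00 Y0.00
G1 X24.60 Y0.00
G1 X24.60 Y20.02
G1 X0.00 Y20.02
G1 X0.00 Y0.00
; layer 3
G0 Z6.51
G0 X0.00 Y0.00
G1 X24.60 Y0.00
G1 X24.60 Y20.02
G1 X0.00 Y20.02
G1 X0.00 Y0.00
M2 ; end

The solid is a rectangular box, roughly 24.6 × 20 mm footprint and 6.51 mm tall. Slicing at Δz = 2.17 mm — 3 equal slices spanning the solid's height, so layer i sits at z = i·h/3 — gives 3 non-empty perimeters. Each is a 4-segment closed polygon; G0 lifts to the layer z and rapids to the start vertex, then G1 traces the edges.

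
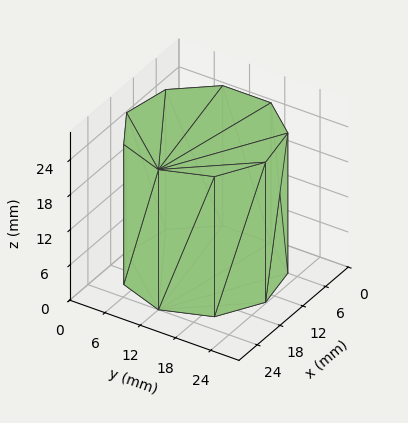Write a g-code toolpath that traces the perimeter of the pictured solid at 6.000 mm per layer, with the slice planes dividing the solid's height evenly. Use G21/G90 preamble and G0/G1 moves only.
Reading the render: the shape is a regular 9-sided prism (a cylinder approximated with 9 flat sides), circumscribed radius ≈ 12 mm, height ≈ 24 mm (dimensions read to the nearest mm from the axis ticks). For the g-code, the solid's height is divided into equal slices at the stated Δz and each level perimeter traced with G1 moves after a G0 lift.

; perimeter-only toolpath
G21 ; units = mm
G90 ; absolute positioning
G28 ; home
; layer 1
G0 Z6.000
G0 X24.000 Y12.000
G1 X21.193 Y19.713
G1 X14.084 Y23.818
G1 X6.000 Y22.392
G1 X0.724 Y16.104
G1 X0.724 Y7.896
G1 X6.000 Y1.608
G1 X14.084 Y0.182
G1 X21.193 Y4.287
G1 X24.000 Y12.000
; layer 2
G0 Z12.000
G0 X24.000 Y12.000
G1 X21.193 Y19.713
G1 X14.084 Y23.818
G1 X6.000 Y22.392
G1 X0.724 Y16.104
G1 X0.724 Y7.896
G1 X6.000 Y1.608
G1 X14.084 Y0.182
G1 X21.193 Y4.287
G1 X24.000 Y12.000
; layer 3
G0 Z18.000
G0 X24.000 Y12.000
G1 X21.193 Y19.713
G1 X14.084 Y23.818
G1 X6.000 Y22.392
G1 X0.724 Y16.104
G1 X0.724 Y7.896
G1 X6.000 Y1.608
G1 X14.084 Y0.182
G1 X21.193 Y4.287
G1 X24.000 Y12.000
; layer 4
G0 Z24.000
G0 X24.000 Y12.000
G1 X21.193 Y19.713
G1 X14.084 Y23.818
G1 X6.000 Y22.392
G1 X0.724 Y16.104
G1 X0.724 Y7.896
G1 X6.000 Y1.608
G1 X14.084 Y0.182
G1 X21.193 Y4.287
G1 X24.000 Y12.000
M2 ; end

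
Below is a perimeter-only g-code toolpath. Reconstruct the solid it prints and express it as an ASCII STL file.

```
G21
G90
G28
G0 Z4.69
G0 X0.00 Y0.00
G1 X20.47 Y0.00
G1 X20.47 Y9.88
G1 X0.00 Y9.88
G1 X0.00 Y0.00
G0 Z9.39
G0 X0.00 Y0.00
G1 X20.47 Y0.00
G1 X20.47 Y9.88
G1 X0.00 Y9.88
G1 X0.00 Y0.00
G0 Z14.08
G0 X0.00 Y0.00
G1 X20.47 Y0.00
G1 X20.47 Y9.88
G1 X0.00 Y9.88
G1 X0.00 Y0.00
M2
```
solid part
  facet normal 0.0000 0.0000 -1.0000
    outer loop
      vertex 20.47 9.88 0.00
      vertex 20.47 0.00 0.00
      vertex 0.00 0.00 0.00
    endloop
  endfacet
  facet normal 0.0000 0.0000 -1.0000
    outer loop
      vertex 0.00 9.88 0.00
      vertex 20.47 9.88 0.00
      vertex 0.00 0.00 0.00
    endloop
  endfacet
  facet normal 0.0000 0.0000 1.0000
    outer loop
      vertex 0.00 0.00 14.08
      vertex 20.47 0.00 14.08
      vertex 20.47 9.88 14.08
    endloop
  endfacet
  facet normal 0.0000 0.0000 1.0000
    outer loop
      vertex 0.00 0.00 14.08
      vertex 20.47 9.88 14.08
      vertex 0.00 9.88 14.08
    endloop
  endfacet
  facet normal 0.0000 -1.0000 0.0000
    outer loop
      vertex 0.00 0.00 0.00
      vertex 20.47 0.00 0.00
      vertex 20.47 0.00 14.08
    endloop
  endfacet
  facet normal 0.0000 -1.0000 0.0000
    outer loop
      vertex 0.00 0.00 0.00
      vertex 20.47 0.00 14.08
      vertex 0.00 0.00 14.08
    endloop
  endfacet
  facet normal 0.0000 1.0000 0.0000
    outer loop
      vertex 20.47 9.88 14.08
      vertex 20.47 9.88 0.00
      vertex 0.00 9.88 0.00
    endloop
  endfacet
  facet normal 0.0000 1.0000 0.0000
    outer loop
      vertex 0.00 9.88 14.08
      vertex 20.47 9.88 14.08
      vertex 0.00 9.88 0.00
    endloop
  endfacet
  facet normal -1.0000 0.0000 0.0000
    outer loop
      vertex 0.00 9.88 14.08
      vertex 0.00 9.88 0.00
      vertex 0.00 0.00 0.00
    endloop
  endfacet
  facet normal -1.0000 0.0000 0.0000
    outer loop
      vertex 0.00 0.00 14.08
      vertex 0.00 9.88 14.08
      vertex 0.00 0.00 0.00
    endloop
  endfacet
  facet normal 1.0000 0.0000 0.0000
    outer loop
      vertex 20.47 0.00 0.00
      vertex 20.47 9.88 0.00
      vertex 20.47 9.88 14.08
    endloop
  endfacet
  facet normal 1.0000 0.0000 0.0000
    outer loop
      vertex 20.47 0.00 0.00
      vertex 20.47 9.88 14.08
      vertex 20.47 0.00 14.08
    endloop
  endfacet
endsolid part

The G0 Z moves step by Δz≈4.69 mm. Every layer's G1 loop is the same polygon, so the solid is a straight extrusion of it from z=0 to z≈14.1. Closing with flat bottom and top caps and triangulating gives 12 facets — a rectangular box, roughly 20.5 × 9.88 mm footprint and 14.1 mm tall.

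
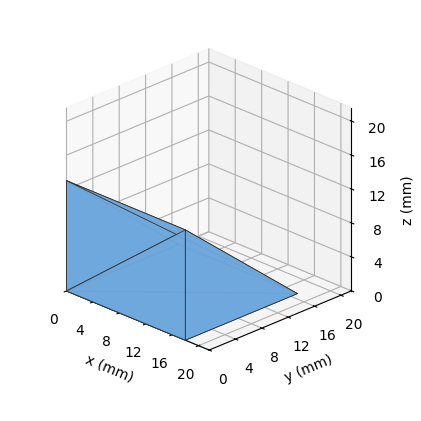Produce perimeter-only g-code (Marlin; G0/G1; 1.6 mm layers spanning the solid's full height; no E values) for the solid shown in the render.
Reading the render: the shape is a wedge (ramp): 18 × 17 mm base, rising to 13 mm along the y=0 edge and sloping linearly to z=0 at y=17 (dimensions read to the nearest mm from the axis ticks). For the g-code, the solid's height is divided into equal slices at the stated Δz and each level perimeter traced with G1 moves after a G0 lift.

; perimeter-only toolpath
G21 ; units = mm
G90 ; absolute positioning
G28 ; home
; layer 1
G0 Z1.6
G0 X0.0 Y0.0
G1 X18.0 Y0.0
G1 X18.0 Y14.9
G1 X0.0 Y14.9
G1 X0.0 Y0.0
; layer 2
G0 Z3.2
G0 X0.0 Y0.0
G1 X18.0 Y0.0
G1 X18.0 Y12.8
G1 X0.0 Y12.8
G1 X0.0 Y0.0
; layer 3
G0 Z4.9
G0 X0.0 Y0.0
G1 X18.0 Y0.0
G1 X18.0 Y10.6
G1 X0.0 Y10.6
G1 X0.0 Y0.0
; layer 4
G0 Z6.5
G0 X0.0 Y0.0
G1 X18.0 Y0.0
G1 X18.0 Y8.5
G1 X0.0 Y8.5
G1 X0.0 Y0.0
; layer 5
G0 Z8.1
G0 X0.0 Y0.0
G1 X18.0 Y0.0
G1 X18.0 Y6.4
G1 X0.0 Y6.4
G1 X0.0 Y0.0
; layer 6
G0 Z9.8
G0 X0.0 Y0.0
G1 X18.0 Y0.0
G1 X18.0 Y4.2
G1 X0.0 Y4.2
G1 X0.0 Y0.0
; layer 7
G0 Z11.4
G0 X0.0 Y0.0
G1 X18.0 Y0.0
G1 X18.0 Y2.1
G1 X0.0 Y2.1
G1 X0.0 Y0.0
M2 ; end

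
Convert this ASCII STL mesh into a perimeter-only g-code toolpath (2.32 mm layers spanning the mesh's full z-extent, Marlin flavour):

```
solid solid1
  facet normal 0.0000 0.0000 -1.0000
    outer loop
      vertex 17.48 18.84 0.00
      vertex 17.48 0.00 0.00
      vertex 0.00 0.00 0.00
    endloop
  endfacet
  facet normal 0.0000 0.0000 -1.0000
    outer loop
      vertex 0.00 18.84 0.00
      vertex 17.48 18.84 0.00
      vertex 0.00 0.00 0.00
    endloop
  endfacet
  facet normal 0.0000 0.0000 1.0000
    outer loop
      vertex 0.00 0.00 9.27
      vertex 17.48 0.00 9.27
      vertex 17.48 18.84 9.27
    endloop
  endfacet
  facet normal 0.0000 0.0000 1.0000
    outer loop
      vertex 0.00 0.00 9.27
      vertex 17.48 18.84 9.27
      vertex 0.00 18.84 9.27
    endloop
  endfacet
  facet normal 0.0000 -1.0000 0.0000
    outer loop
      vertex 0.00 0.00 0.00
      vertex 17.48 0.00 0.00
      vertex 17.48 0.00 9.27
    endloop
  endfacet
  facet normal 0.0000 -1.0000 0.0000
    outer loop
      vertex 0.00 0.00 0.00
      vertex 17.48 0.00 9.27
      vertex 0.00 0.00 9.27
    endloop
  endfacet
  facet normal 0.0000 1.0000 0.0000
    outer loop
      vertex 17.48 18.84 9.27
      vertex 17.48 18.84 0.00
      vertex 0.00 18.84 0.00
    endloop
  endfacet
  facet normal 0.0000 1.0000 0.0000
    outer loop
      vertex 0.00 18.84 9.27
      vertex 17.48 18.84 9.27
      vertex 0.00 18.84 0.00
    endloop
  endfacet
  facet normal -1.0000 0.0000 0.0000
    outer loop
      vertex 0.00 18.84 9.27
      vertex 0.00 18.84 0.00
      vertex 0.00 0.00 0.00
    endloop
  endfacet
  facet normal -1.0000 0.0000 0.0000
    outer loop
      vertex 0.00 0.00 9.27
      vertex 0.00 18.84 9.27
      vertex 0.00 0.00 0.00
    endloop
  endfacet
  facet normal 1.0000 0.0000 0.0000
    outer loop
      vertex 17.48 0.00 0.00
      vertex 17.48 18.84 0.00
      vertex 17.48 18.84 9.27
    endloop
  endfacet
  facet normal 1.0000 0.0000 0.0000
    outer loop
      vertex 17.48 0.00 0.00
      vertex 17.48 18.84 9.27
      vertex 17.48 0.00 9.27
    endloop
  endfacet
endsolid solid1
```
; perimeter-only toolpath
G21 ; units = mm
G90 ; absolute positioning
G28 ; home
; layer 1
G0 Z2.32
G0 X0.00 Y0.00
G1 X17.48 Y0.00
G1 X17.48 Y18.84
G1 X0.00 Y18.84
G1 X0.00 Y0.00
; layer 2
G0 Z4.63
G0 X0.00 Y0.00
G1 X17.48 Y0.00
G1 X17.48 Y18.84
G1 X0.00 Y18.84
G1 X0.00 Y0.00
; layer 3
G0 Z6.95
G0 X0.00 Y0.00
G1 X17.48 Y0.00
G1 X17.48 Y18.84
G1 X0.00 Y18.84
G1 X0.00 Y0.00
; layer 4
G0 Z9.27
G0 X0.00 Y0.00
G1 X17.48 Y0.00
G1 X17.48 Y18.84
G1 X0.00 Y18.84
G1 X0.00 Y0.00
M2 ; end

The solid is a rectangular box, roughly 17.5 × 18.8 mm footprint and 9.27 mm tall. Slicing at Δz = 2.32 mm — 4 equal slices spanning the solid's height, so layer i sits at z = i·h/4 — gives 4 non-empty perimeters. Each is a 4-segment closed polygon; G0 lifts to the layer z and rapids to the start vertex, then G1 traces the edges.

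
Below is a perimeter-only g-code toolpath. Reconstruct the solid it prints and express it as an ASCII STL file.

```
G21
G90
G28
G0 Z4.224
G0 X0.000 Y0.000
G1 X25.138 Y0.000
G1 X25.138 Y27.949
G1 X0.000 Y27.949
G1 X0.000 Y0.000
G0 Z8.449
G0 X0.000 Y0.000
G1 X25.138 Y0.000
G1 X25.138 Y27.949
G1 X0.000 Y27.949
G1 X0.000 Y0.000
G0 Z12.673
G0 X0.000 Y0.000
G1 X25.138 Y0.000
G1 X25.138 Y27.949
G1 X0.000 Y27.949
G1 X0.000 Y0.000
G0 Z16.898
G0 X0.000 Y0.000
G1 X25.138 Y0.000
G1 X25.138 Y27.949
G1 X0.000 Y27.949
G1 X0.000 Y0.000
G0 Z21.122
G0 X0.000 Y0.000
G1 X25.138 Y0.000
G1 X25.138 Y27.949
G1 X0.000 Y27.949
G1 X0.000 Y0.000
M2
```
solid part
  facet normal 0.0000 0.0000 -1.0000
    outer loop
      vertex 25.138 27.949 0.000
      vertex 25.138 0.000 0.000
      vertex 0.000 0.000 0.000
    endloop
  endfacet
  facet normal 0.0000 0.0000 -1.0000
    outer loop
      vertex 0.000 27.949 0.000
      vertex 25.138 27.949 0.000
      vertex 0.000 0.000 0.000
    endloop
  endfacet
  facet normal 0.0000 0.0000 1.0000
    outer loop
      vertex 0.000 0.000 21.122
      vertex 25.138 0.000 21.122
      vertex 25.138 27.949 21.122
    endloop
  endfacet
  facet normal 0.0000 0.0000 1.0000
    outer loop
      vertex 0.000 0.000 21.122
      vertex 25.138 27.949 21.122
      vertex 0.000 27.949 21.122
    endloop
  endfacet
  facet normal 0.0000 -1.0000 0.0000
    outer loop
      vertex 0.000 0.000 0.000
      vertex 25.138 0.000 0.000
      vertex 25.138 0.000 21.122
    endloop
  endfacet
  facet normal 0.0000 -1.0000 0.0000
    outer loop
      vertex 0.000 0.000 0.000
      vertex 25.138 0.000 21.122
      vertex 0.000 0.000 21.122
    endloop
  endfacet
  facet normal 0.0000 1.0000 0.0000
    outer loop
      vertex 25.138 27.949 21.122
      vertex 25.138 27.949 0.000
      vertex 0.000 27.949 0.000
    endloop
  endfacet
  facet normal 0.0000 1.0000 0.0000
    outer loop
      vertex 0.000 27.949 21.122
      vertex 25.138 27.949 21.122
      vertex 0.000 27.949 0.000
    endloop
  endfacet
  facet normal -1.0000 0.0000 0.0000
    outer loop
      vertex 0.000 27.949 21.122
      vertex 0.000 27.949 0.000
      vertex 0.000 0.000 0.000
    endloop
  endfacet
  facet normal -1.0000 0.0000 0.0000
    outer loop
      vertex 0.000 0.000 21.122
      vertex 0.000 27.949 21.122
      vertex 0.000 0.000 0.000
    endloop
  endfacet
  facet normal 1.0000 0.0000 0.0000
    outer loop
      vertex 25.138 0.000 0.000
      vertex 25.138 27.949 0.000
      vertex 25.138 27.949 21.122
    endloop
  endfacet
  facet normal 1.0000 0.0000 0.0000
    outer loop
      vertex 25.138 0.000 0.000
      vertex 25.138 27.949 21.122
      vertex 25.138 0.000 21.122
    endloop
  endfacet
endsolid part

The G0 Z moves step by Δz≈4.224 mm. Every layer's G1 loop is the same polygon, so the solid is a straight extrusion of it from z=0 to z≈21.1. Closing with flat bottom and top caps and triangulating gives 12 facets — a rectangular box, roughly 25.1 × 27.9 mm footprint and 21.1 mm tall.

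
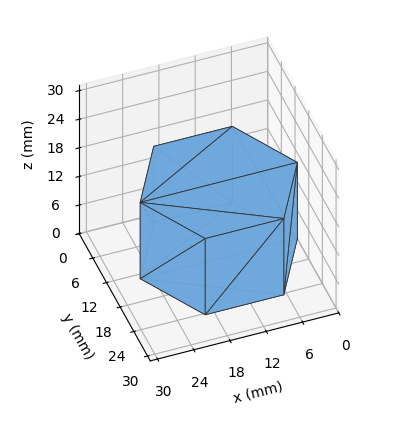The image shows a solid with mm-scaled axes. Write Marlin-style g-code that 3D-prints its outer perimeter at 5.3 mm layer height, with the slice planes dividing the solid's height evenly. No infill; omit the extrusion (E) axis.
Reading the render: the shape is a regular 6-sided prism (a cylinder approximated with 6 flat sides), circumscribed radius ≈ 13 mm, height ≈ 16 mm (dimensions read to the nearest mm from the axis ticks). For the g-code, the solid's height is divided into equal slices at the stated Δz and each level perimeter traced with G1 moves after a G0 lift.

; perimeter-only toolpath
G21 ; units = mm
G90 ; absolute positioning
G28 ; home
; layer 1
G0 Z5.3
G0 X26.0 Y13.0
G1 X19.5 Y24.3
G1 X6.5 Y24.3
G1 X0.0 Y13.0
G1 X6.5 Y1.7
G1 X19.5 Y1.7
G1 X26.0 Y13.0
; layer 2
G0 Z10.7
G0 X26.0 Y13.0
G1 X19.5 Y24.3
G1 X6.5 Y24.3
G1 X0.0 Y13.0
G1 X6.5 Y1.7
G1 X19.5 Y1.7
G1 X26.0 Y13.0
; layer 3
G0 Z16.0
G0 X26.0 Y13.0
G1 X19.5 Y24.3
G1 X6.5 Y24.3
G1 X0.0 Y13.0
G1 X6.5 Y1.7
G1 X19.5 Y1.7
G1 X26.0 Y13.0
M2 ; end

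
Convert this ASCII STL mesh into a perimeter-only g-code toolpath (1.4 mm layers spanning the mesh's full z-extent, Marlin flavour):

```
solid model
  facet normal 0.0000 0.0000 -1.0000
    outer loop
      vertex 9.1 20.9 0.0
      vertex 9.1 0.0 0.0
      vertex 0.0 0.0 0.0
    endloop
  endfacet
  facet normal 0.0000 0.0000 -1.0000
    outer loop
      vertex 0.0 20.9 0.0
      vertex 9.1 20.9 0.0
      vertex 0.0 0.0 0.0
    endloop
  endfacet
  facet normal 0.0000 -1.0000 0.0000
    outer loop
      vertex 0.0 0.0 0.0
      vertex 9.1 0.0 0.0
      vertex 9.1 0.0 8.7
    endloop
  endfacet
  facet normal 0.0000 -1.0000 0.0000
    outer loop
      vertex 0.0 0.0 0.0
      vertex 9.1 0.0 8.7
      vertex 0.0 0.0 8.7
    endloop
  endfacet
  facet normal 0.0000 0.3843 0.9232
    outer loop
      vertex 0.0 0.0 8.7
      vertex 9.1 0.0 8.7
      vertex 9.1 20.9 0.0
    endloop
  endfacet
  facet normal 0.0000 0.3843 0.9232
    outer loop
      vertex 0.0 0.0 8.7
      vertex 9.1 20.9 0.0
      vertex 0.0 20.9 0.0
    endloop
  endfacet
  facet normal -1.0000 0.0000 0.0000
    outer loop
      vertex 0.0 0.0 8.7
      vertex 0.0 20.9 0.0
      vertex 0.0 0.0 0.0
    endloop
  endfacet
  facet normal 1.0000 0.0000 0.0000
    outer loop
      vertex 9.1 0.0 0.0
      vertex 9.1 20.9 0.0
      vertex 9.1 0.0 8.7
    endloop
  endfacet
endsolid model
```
; perimeter-only toolpath
G21 ; units = mm
G90 ; absolute positioning
G28 ; home
; layer 1
G0 Z1.4
G0 X0.0 Y0.0
G1 X9.1 Y0.0
G1 X9.1 Y17.4
G1 X0.0 Y17.4
G1 X0.0 Y0.0
; layer 2
G0 Z2.9
G0 X0.0 Y0.0
G1 X9.1 Y0.0
G1 X9.1 Y13.9
G1 X0.0 Y13.9
G1 X0.0 Y0.0
; layer 3
G0 Z4.3
G0 X0.0 Y0.0
G1 X9.1 Y0.0
G1 X9.1 Y10.4
G1 X0.0 Y10.4
G1 X0.0 Y0.0
; layer 4
G0 Z5.8
G0 X0.0 Y0.0
G1 X9.1 Y0.0
G1 X9.1 Y7.0
G1 X0.0 Y7.0
G1 X0.0 Y0.0
; layer 5
G0 Z7.2
G0 X0.0 Y0.0
G1 X9.1 Y0.0
G1 X9.1 Y3.5
G1 X0.0 Y3.5
G1 X0.0 Y0.0
M2 ; end

The solid is a wedge (ramp): 9.1 × 20.9 mm base, rising to 8.7 mm along the y=0 edge and sloping linearly to z=0 at y=20.9. Slicing at Δz = 1.4 mm — 6 equal slices spanning the solid's height, so layer i sits at z = i·h/6 — gives 5 non-empty perimeters. Each is a 4-segment closed polygon; G0 lifts to the layer z and rapids to the start vertex, then G1 traces the edges. The cross-section shrinks linearly with z (the slice at the apex is degenerate and omitted).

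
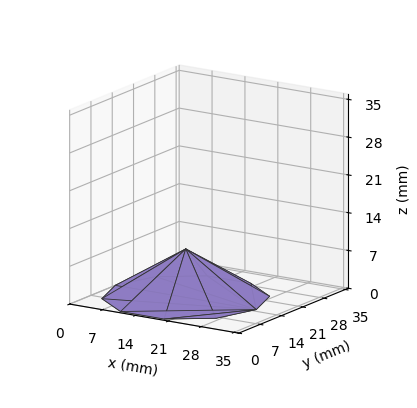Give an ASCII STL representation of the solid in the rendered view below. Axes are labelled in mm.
Reading the render: the shape is a regular 10-sided pyramid, base circumscribed radius ≈ 15 mm, apex at z ≈ 9 mm (dimensions read to the nearest mm from the axis ticks). For the STL, each face is triangulated and given an outward normal.

solid part
  facet normal 0.0000 0.0000 -1.0000
    outer loop
      vertex 19.64 29.27 0.00
      vertex 27.14 23.82 0.00
      vertex 30.00 15.00 0.00
    endloop
  endfacet
  facet normal 0.0000 0.0000 -1.0000
    outer loop
      vertex 10.36 29.27 0.00
      vertex 19.64 29.27 0.00
      vertex 30.00 15.00 0.00
    endloop
  endfacet
  facet normal 0.0000 0.0000 -1.0000
    outer loop
      vertex 2.86 23.82 0.00
      vertex 10.36 29.27 0.00
      vertex 30.00 15.00 0.00
    endloop
  endfacet
  facet normal 0.0000 0.0000 -1.0000
    outer loop
      vertex 0.00 15.00 0.00
      vertex 2.86 23.82 0.00
      vertex 30.00 15.00 0.00
    endloop
  endfacet
  facet normal 0.0000 0.0000 -1.0000
    outer loop
      vertex 2.86 6.18 0.00
      vertex 0.00 15.00 0.00
      vertex 30.00 15.00 0.00
    endloop
  endfacet
  facet normal 0.0000 0.0000 -1.0000
    outer loop
      vertex 10.36 0.73 0.00
      vertex 2.86 6.18 0.00
      vertex 30.00 15.00 0.00
    endloop
  endfacet
  facet normal 0.0000 0.0000 -1.0000
    outer loop
      vertex 19.64 0.73 0.00
      vertex 10.36 0.73 0.00
      vertex 30.00 15.00 0.00
    endloop
  endfacet
  facet normal 0.0000 0.0000 -1.0000
    outer loop
      vertex 27.14 6.18 0.00
      vertex 19.64 0.73 0.00
      vertex 30.00 15.00 0.00
    endloop
  endfacet
  facet normal 0.5075 0.1646 0.8458
    outer loop
      vertex 30.00 15.00 0.00
      vertex 27.14 23.82 0.00
      vertex 15.00 15.00 9.00
    endloop
  endfacet
  facet normal 0.3136 0.4315 0.8459
    outer loop
      vertex 27.14 23.82 0.00
      vertex 19.64 29.27 0.00
      vertex 15.00 15.00 9.00
    endloop
  endfacet
  facet normal 0.0000 0.5335 0.8458
    outer loop
      vertex 19.64 29.27 0.00
      vertex 10.36 29.27 0.00
      vertex 15.00 15.00 9.00
    endloop
  endfacet
  facet normal -0.3136 0.4315 0.8459
    outer loop
      vertex 10.36 29.27 0.00
      vertex 2.86 23.82 0.00
      vertex 15.00 15.00 9.00
    endloop
  endfacet
  facet normal -0.5075 0.1646 0.8458
    outer loop
      vertex 2.86 23.82 0.00
      vertex 0.00 15.00 0.00
      vertex 15.00 15.00 9.00
    endloop
  endfacet
  facet normal -0.5075 -0.1646 0.8458
    outer loop
      vertex 0.00 15.00 0.00
      vertex 2.86 6.18 0.00
      vertex 15.00 15.00 9.00
    endloop
  endfacet
  facet normal -0.3136 -0.4315 0.8459
    outer loop
      vertex 2.86 6.18 0.00
      vertex 10.36 0.73 0.00
      vertex 15.00 15.00 9.00
    endloop
  endfacet
  facet normal 0.0000 -0.5335 0.8458
    outer loop
      vertex 10.36 0.73 0.00
      vertex 19.64 0.73 0.00
      vertex 15.00 15.00 9.00
    endloop
  endfacet
  facet normal 0.3136 -0.4315 0.8459
    outer loop
      vertex 19.64 0.73 0.00
      vertex 27.14 6.18 0.00
      vertex 15.00 15.00 9.00
    endloop
  endfacet
  facet normal 0.5075 -0.1646 0.8458
    outer loop
      vertex 27.14 6.18 0.00
      vertex 30.00 15.00 0.00
      vertex 15.00 15.00 9.00
    endloop
  endfacet
endsolid part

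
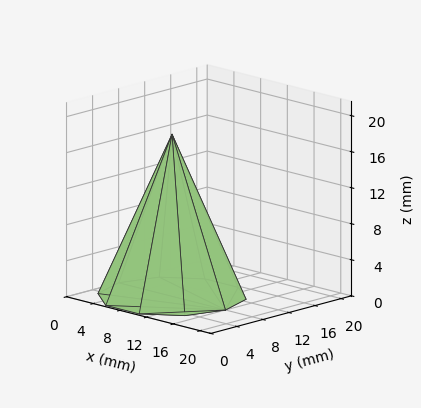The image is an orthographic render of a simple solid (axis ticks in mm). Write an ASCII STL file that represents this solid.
Reading the render: the shape is a regular 10-sided pyramid, base circumscribed radius ≈ 8 mm, apex at z ≈ 18 mm (dimensions read to the nearest mm from the axis ticks). For the STL, each face is triangulated and given an outward normal.

solid part
  facet normal 0.0000 0.0000 -1.0000
    outer loop
      vertex 10.5 15.6 0.0
      vertex 14.5 12.7 0.0
      vertex 16.0 8.0 0.0
    endloop
  endfacet
  facet normal 0.0000 0.0000 -1.0000
    outer loop
      vertex 5.5 15.6 0.0
      vertex 10.5 15.6 0.0
      vertex 16.0 8.0 0.0
    endloop
  endfacet
  facet normal 0.0000 0.0000 -1.0000
    outer loop
      vertex 1.5 12.7 0.0
      vertex 5.5 15.6 0.0
      vertex 16.0 8.0 0.0
    endloop
  endfacet
  facet normal 0.0000 0.0000 -1.0000
    outer loop
      vertex 0.0 8.0 0.0
      vertex 1.5 12.7 0.0
      vertex 16.0 8.0 0.0
    endloop
  endfacet
  facet normal 0.0000 0.0000 -1.0000
    outer loop
      vertex 1.5 3.3 0.0
      vertex 0.0 8.0 0.0
      vertex 16.0 8.0 0.0
    endloop
  endfacet
  facet normal 0.0000 0.0000 -1.0000
    outer loop
      vertex 5.5 0.4 0.0
      vertex 1.5 3.3 0.0
      vertex 16.0 8.0 0.0
    endloop
  endfacet
  facet normal 0.0000 0.0000 -1.0000
    outer loop
      vertex 10.5 0.4 0.0
      vertex 5.5 0.4 0.0
      vertex 16.0 8.0 0.0
    endloop
  endfacet
  facet normal 0.0000 0.0000 -1.0000
    outer loop
      vertex 14.5 3.3 0.0
      vertex 10.5 0.4 0.0
      vertex 16.0 8.0 0.0
    endloop
  endfacet
  facet normal 0.8773 0.2800 0.3899
    outer loop
      vertex 16.0 8.0 0.0
      vertex 14.5 12.7 0.0
      vertex 8.0 8.0 18.0
    endloop
  endfacet
  facet normal 0.5405 0.7455 0.3899
    outer loop
      vertex 14.5 12.7 0.0
      vertex 10.5 15.6 0.0
      vertex 8.0 8.0 18.0
    endloop
  endfacet
  facet normal 0.0000 0.9212 0.3890
    outer loop
      vertex 10.5 15.6 0.0
      vertex 5.5 15.6 0.0
      vertex 8.0 8.0 18.0
    endloop
  endfacet
  facet normal -0.5405 0.7455 0.3899
    outer loop
      vertex 5.5 15.6 0.0
      vertex 1.5 12.7 0.0
      vertex 8.0 8.0 18.0
    endloop
  endfacet
  facet normal -0.8773 0.2800 0.3899
    outer loop
      vertex 1.5 12.7 0.0
      vertex 0.0 8.0 0.0
      vertex 8.0 8.0 18.0
    endloop
  endfacet
  facet normal -0.8773 -0.2800 0.3899
    outer loop
      vertex 0.0 8.0 0.0
      vertex 1.5 3.3 0.0
      vertex 8.0 8.0 18.0
    endloop
  endfacet
  facet normal -0.5405 -0.7455 0.3899
    outer loop
      vertex 1.5 3.3 0.0
      vertex 5.5 0.4 0.0
      vertex 8.0 8.0 18.0
    endloop
  endfacet
  facet normal 0.0000 -0.9212 0.3890
    outer loop
      vertex 5.5 0.4 0.0
      vertex 10.5 0.4 0.0
      vertex 8.0 8.0 18.0
    endloop
  endfacet
  facet normal 0.5405 -0.7455 0.3899
    outer loop
      vertex 10.5 0.4 0.0
      vertex 14.5 3.3 0.0
      vertex 8.0 8.0 18.0
    endloop
  endfacet
  facet normal 0.8773 -0.2800 0.3899
    outer loop
      vertex 14.5 3.3 0.0
      vertex 16.0 8.0 0.0
      vertex 8.0 8.0 18.0
    endloop
  endfacet
endsolid part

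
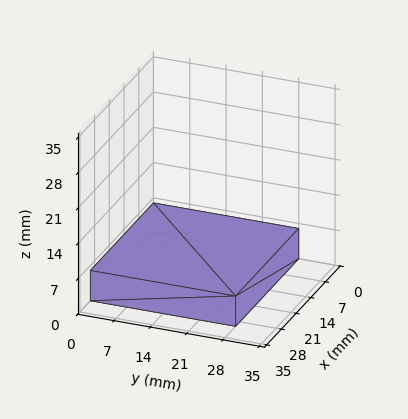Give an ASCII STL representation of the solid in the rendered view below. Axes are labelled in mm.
Reading the render: the shape is a rectangular box, roughly 30 × 28 mm footprint and 6 mm tall (dimensions read to the nearest mm from the axis ticks). For the STL, each face is triangulated and given an outward normal.

solid part
  facet normal 0.0000 0.0000 -1.0000
    outer loop
      vertex 30.0 28.0 0.0
      vertex 30.0 0.0 0.0
      vertex 0.0 0.0 0.0
    endloop
  endfacet
  facet normal 0.0000 0.0000 -1.0000
    outer loop
      vertex 0.0 28.0 0.0
      vertex 30.0 28.0 0.0
      vertex 0.0 0.0 0.0
    endloop
  endfacet
  facet normal 0.0000 0.0000 1.0000
    outer loop
      vertex 0.0 0.0 6.0
      vertex 30.0 0.0 6.0
      vertex 30.0 28.0 6.0
    endloop
  endfacet
  facet normal 0.0000 0.0000 1.0000
    outer loop
      vertex 0.0 0.0 6.0
      vertex 30.0 28.0 6.0
      vertex 0.0 28.0 6.0
    endloop
  endfacet
  facet normal 0.0000 -1.0000 0.0000
    outer loop
      vertex 0.0 0.0 0.0
      vertex 30.0 0.0 0.0
      vertex 30.0 0.0 6.0
    endloop
  endfacet
  facet normal 0.0000 -1.0000 0.0000
    outer loop
      vertex 0.0 0.0 0.0
      vertex 30.0 0.0 6.0
      vertex 0.0 0.0 6.0
    endloop
  endfacet
  facet normal 0.0000 1.0000 0.0000
    outer loop
      vertex 30.0 28.0 6.0
      vertex 30.0 28.0 0.0
      vertex 0.0 28.0 0.0
    endloop
  endfacet
  facet normal 0.0000 1.0000 0.0000
    outer loop
      vertex 0.0 28.0 6.0
      vertex 30.0 28.0 6.0
      vertex 0.0 28.0 0.0
    endloop
  endfacet
  facet normal -1.0000 0.0000 0.0000
    outer loop
      vertex 0.0 28.0 6.0
      vertex 0.0 28.0 0.0
      vertex 0.0 0.0 0.0
    endloop
  endfacet
  facet normal -1.0000 0.0000 0.0000
    outer loop
      vertex 0.0 0.0 6.0
      vertex 0.0 28.0 6.0
      vertex 0.0 0.0 0.0
    endloop
  endfacet
  facet normal 1.0000 0.0000 0.0000
    outer loop
      vertex 30.0 0.0 0.0
      vertex 30.0 28.0 0.0
      vertex 30.0 28.0 6.0
    endloop
  endfacet
  facet normal 1.0000 0.0000 0.0000
    outer loop
      vertex 30.0 0.0 0.0
      vertex 30.0 28.0 6.0
      vertex 30.0 0.0 6.0
    endloop
  endfacet
endsolid part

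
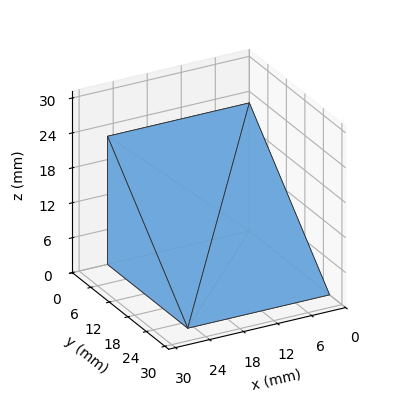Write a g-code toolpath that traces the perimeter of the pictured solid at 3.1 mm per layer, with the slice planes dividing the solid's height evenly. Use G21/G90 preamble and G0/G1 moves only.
Reading the render: the shape is a wedge (ramp): 25 × 26 mm base, rising to 22 mm along the y=0 edge and sloping linearly to z=0 at y=26 (dimensions read to the nearest mm from the axis ticks). For the g-code, the solid's height is divided into equal slices at the stated Δz and each level perimeter traced with G1 moves after a G0 lift.

; perimeter-only toolpath
G21 ; units = mm
G90 ; absolute positioning
G28 ; home
; layer 1
G0 Z3.1
G0 X0.0 Y0.0
G1 X25.0 Y0.0
G1 X25.0 Y22.3
G1 X0.0 Y22.3
G1 X0.0 Y0.0
; layer 2
G0 Z6.3
G0 X0.0 Y0.0
G1 X25.0 Y0.0
G1 X25.0 Y18.6
G1 X0.0 Y18.6
G1 X0.0 Y0.0
; layer 3
G0 Z9.4
G0 X0.0 Y0.0
G1 X25.0 Y0.0
G1 X25.0 Y14.9
G1 X0.0 Y14.9
G1 X0.0 Y0.0
; layer 4
G0 Z12.6
G0 X0.0 Y0.0
G1 X25.0 Y0.0
G1 X25.0 Y11.1
G1 X0.0 Y11.1
G1 X0.0 Y0.0
; layer 5
G0 Z15.7
G0 X0.0 Y0.0
G1 X25.0 Y0.0
G1 X25.0 Y7.4
G1 X0.0 Y7.4
G1 X0.0 Y0.0
; layer 6
G0 Z18.9
G0 X0.0 Y0.0
G1 X25.0 Y0.0
G1 X25.0 Y3.7
G1 X0.0 Y3.7
G1 X0.0 Y0.0
M2 ; end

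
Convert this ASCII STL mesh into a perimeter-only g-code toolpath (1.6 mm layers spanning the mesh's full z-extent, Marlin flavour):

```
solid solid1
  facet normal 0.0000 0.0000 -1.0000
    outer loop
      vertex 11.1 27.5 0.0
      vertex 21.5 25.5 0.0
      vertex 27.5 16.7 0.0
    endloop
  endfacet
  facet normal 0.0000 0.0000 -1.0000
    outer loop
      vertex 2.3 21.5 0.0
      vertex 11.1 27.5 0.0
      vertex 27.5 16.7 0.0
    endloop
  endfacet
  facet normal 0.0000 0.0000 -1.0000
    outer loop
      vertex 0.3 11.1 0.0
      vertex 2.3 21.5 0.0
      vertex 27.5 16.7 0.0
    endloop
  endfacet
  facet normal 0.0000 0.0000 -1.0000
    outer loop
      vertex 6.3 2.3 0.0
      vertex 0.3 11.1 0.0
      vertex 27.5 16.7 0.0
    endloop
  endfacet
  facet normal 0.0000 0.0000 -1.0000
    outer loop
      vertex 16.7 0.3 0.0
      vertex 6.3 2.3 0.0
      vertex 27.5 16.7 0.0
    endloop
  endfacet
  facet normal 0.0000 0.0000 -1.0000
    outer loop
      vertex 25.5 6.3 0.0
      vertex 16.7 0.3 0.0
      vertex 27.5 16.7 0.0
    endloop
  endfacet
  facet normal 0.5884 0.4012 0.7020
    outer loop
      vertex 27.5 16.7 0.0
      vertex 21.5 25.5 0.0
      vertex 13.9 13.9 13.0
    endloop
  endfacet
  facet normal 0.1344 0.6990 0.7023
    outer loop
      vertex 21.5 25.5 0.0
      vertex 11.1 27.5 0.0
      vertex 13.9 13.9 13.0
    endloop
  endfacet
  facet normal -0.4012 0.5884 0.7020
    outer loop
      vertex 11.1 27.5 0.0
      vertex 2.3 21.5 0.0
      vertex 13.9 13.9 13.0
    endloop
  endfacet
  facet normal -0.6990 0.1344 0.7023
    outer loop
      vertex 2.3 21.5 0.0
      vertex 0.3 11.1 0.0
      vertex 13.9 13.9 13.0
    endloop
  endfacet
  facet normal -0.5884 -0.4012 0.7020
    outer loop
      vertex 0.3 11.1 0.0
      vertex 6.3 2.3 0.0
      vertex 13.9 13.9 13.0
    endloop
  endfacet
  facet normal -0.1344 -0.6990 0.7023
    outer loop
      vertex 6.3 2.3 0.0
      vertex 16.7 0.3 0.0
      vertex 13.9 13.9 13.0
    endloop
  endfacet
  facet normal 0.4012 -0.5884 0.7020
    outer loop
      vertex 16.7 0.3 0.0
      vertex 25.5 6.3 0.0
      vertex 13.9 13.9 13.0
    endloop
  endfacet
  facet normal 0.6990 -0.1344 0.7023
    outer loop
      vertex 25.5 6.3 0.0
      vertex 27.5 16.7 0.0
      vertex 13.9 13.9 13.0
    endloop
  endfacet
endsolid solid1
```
; perimeter-only toolpath
G21 ; units = mm
G90 ; absolute positioning
G28 ; home
; layer 1
G0 Z1.6
G0 X25.8 Y16.3
G1 X20.6 Y24.1
G1 X11.5 Y25.8
G1 X3.8 Y20.6
G1 X2.0 Y11.5
G1 X7.2 Y3.8
G1 X16.3 Y2.0
G1 X24.1 Y7.2
G1 X25.8 Y16.3
; layer 2
G0 Z3.2
G0 X24.1 Y16.0
G1 X19.6 Y22.6
G1 X11.8 Y24.1
G1 X5.2 Y19.6
G1 X3.7 Y11.8
G1 X8.2 Y5.2
G1 X16.0 Y3.7
G1 X22.6 Y8.2
G1 X24.1 Y16.0
; layer 3
G0 Z4.9
G0 X22.4 Y15.7
G1 X18.6 Y21.1
G1 X12.2 Y22.4
G1 X6.7 Y18.6
G1 X5.4 Y12.2
G1 X9.2 Y6.7
G1 X15.7 Y5.4
G1 X21.1 Y9.2
G1 X22.4 Y15.7
; layer 4
G0 Z6.5
G0 X20.7 Y15.3
G1 X17.7 Y19.7
G1 X12.5 Y20.7
G1 X8.1 Y17.7
G1 X7.1 Y12.5
G1 X10.1 Y8.1
G1 X15.3 Y7.1
G1 X19.7 Y10.1
G1 X20.7 Y15.3
; layer 5
G0 Z8.1
G0 X19.0 Y14.9
G1 X16.8 Y18.2
G1 X12.8 Y19.0
G1 X9.6 Y16.8
G1 X8.8 Y12.8
G1 X11.1 Y9.6
G1 X14.9 Y8.8
G1 X18.2 Y11.1
G1 X19.0 Y14.9
; layer 6
G0 Z9.8
G0 X17.3 Y14.6
G1 X15.8 Y16.8
G1 X13.2 Y17.3
G1 X11.0 Y15.8
G1 X10.5 Y13.2
G1 X12.0 Y11.0
G1 X14.6 Y10.5
G1 X16.8 Y12.0
G1 X17.3 Y14.6
; layer 7
G0 Z11.4
G0 X15.6 Y14.2
G1 X14.8 Y15.3
G1 X13.5 Y15.6
G1 X12.4 Y14.8
G1 X12.2 Y13.5
G1 X12.9 Y12.4
G1 X14.2 Y12.2
G1 X15.3 Y12.9
G1 X15.6 Y14.2
M2 ; end

The solid is a regular 8-sided pyramid, base circumscribed radius ≈ 13.9 mm, apex at z ≈ 13 mm. Slicing at Δz = 1.6 mm — 8 equal slices spanning the solid's height, so layer i sits at z = i·h/8 — gives 7 non-empty perimeters. Each is a 8-segment closed polygon; G0 lifts to the layer z and rapids to the start vertex, then G1 traces the edges. The cross-section shrinks linearly with z (the slice at the apex is degenerate and omitted).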